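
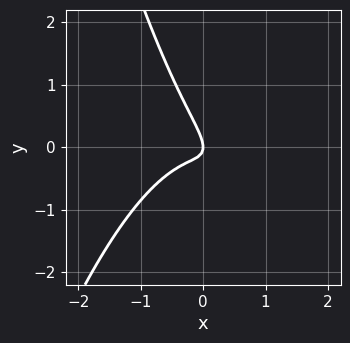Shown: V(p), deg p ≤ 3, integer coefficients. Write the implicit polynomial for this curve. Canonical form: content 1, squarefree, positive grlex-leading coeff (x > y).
3*x^3 + 3*x*y + 2*y^2 + x

The degree is 3 — a generic line meets the curve in up to 3 points.
Against the integer gridlines: one x-axis crossing is at x = 0; it meets the y-axis at y = 0 (among the integer gridlines).
Putting this together gives p.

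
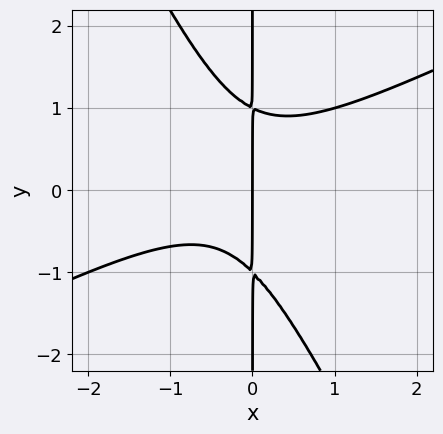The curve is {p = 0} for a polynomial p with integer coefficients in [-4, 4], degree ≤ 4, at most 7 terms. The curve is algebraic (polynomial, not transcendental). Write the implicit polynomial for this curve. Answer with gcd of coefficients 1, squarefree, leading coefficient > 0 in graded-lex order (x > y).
(a) deg p = 3.
(b) Checking where it meets the axes: every point of the y-axis in the box is on the curve; one x-axis crossing is at x = 0.
(c) Together with the visible shape, these determine p as stated.

2*x^3 - 3*x^2*y - 2*x*y^2 + x^2 + 2*x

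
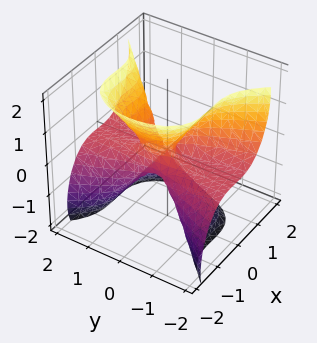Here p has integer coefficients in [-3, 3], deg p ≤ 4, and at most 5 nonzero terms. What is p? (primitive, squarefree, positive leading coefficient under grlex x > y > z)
Degree: no degree-2 surface has this shape, so deg p = 3.
Checking where it meets the axes: the visible y-axis segment lies entirely on the surface; one z-axis crossing is at z = 0; one x-axis crossing is at x = 0.
Together with the visible shape, these determine p as stated.

3*x^3 - 2*y^2*z + z^3 + 2*x^2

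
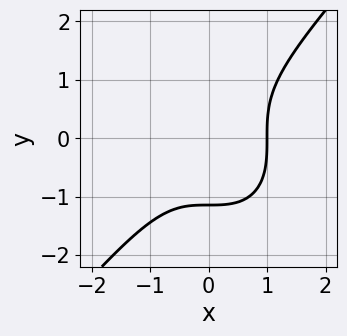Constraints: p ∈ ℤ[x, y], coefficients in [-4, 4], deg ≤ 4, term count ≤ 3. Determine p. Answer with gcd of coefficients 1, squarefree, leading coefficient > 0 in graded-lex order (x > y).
First, degree: the shape is more complex than any degree-2 curve, so deg p = 3.
Next, checking where it meets the axes: it crosses the x-axis at the gridline x = 1.
Finally, matching integer coefficients to the picture gives p.

3*x^3 - 2*y^3 - 3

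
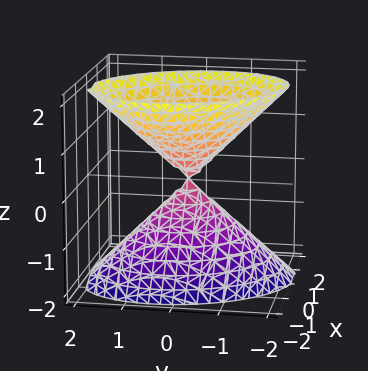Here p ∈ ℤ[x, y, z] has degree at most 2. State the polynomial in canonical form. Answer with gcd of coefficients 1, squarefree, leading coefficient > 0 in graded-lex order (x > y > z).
First, I count 2 distinct pieces.
Then, the degree is 2 — no degree-1 surface has this shape.
Next, reading off the gridlines: it meets the y-axis at y = 0 (among the integer gridlines); it crosses the z-axis at the gridline z = 0; one x-axis crossing is at x = 0.
Finally, putting this together gives p.

3*x^2 + x*y + 2*y^2 - 2*z^2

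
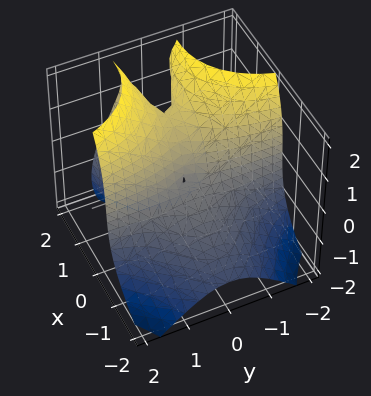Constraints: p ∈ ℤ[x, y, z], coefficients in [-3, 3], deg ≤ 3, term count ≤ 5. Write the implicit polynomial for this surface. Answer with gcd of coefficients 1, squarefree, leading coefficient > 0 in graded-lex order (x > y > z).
3*x*y^2 - z^3 - 2*x^2 + 3*x*z + y^2

1. The degree is 3 — no degree-2 surface has this shape.
2. From the axis intercepts and sections: it meets the x-axis at x = 0 (among the integer gridlines); one y-axis crossing is at y = 0.
3. These observations pin down the coefficients.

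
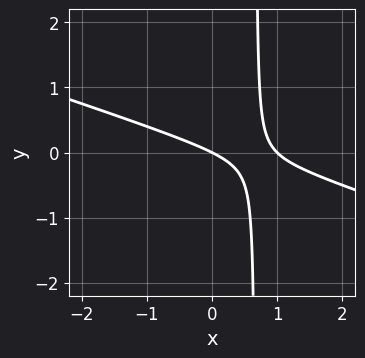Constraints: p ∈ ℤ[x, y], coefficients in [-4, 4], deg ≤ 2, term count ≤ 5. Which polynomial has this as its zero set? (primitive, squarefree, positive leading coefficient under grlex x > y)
x^2 + 3*x*y - x - 2*y

1. deg p = 2.
2. Reading off the gridlines: the x-axis gridline crossings are at x ∈ {0, 1}; it meets the y-axis at y = 0 (among the integer gridlines).
3. Together with the visible shape, these determine p as stated.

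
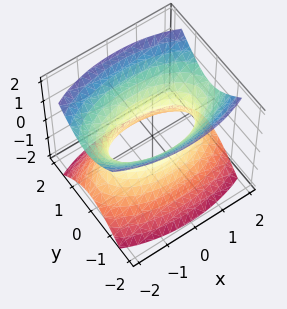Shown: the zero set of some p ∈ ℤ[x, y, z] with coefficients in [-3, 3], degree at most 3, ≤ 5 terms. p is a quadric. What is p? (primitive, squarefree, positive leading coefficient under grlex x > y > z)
x^2 + 3*y^2 - 2*z^2 - 2

(a) deg p = 2.
(b) Symmetries: it's symmetric under z → −z, forcing even powers of z; it's symmetric under x → −x, forcing even powers of x; it's symmetric under y → −y, forcing even powers of y.
(c) Checking where it meets the axes: it misses every integer gridline on the z-axis.
(d) These observations pin down the coefficients.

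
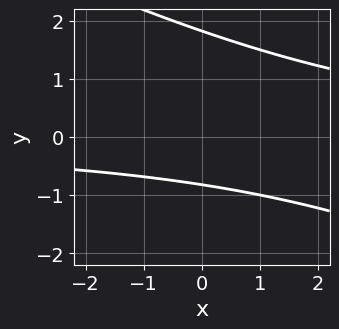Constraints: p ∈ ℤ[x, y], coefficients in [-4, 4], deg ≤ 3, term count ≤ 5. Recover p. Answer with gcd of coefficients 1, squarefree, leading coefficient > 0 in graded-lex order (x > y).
The degree is 2 — no degree-1 curve has this shape.
From the axis intercepts and sections: the curve avoids every integer x-axis point in the box.
Together with the visible shape, these determine p as stated.

x*y + 2*y^2 - 2*y - 3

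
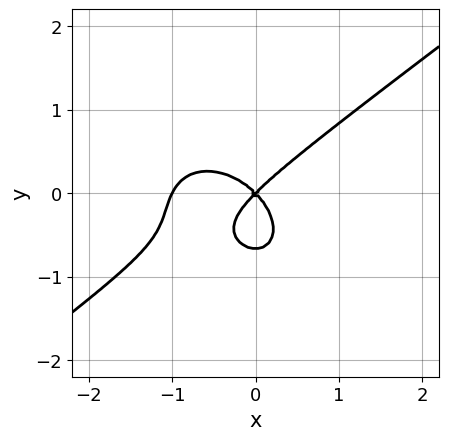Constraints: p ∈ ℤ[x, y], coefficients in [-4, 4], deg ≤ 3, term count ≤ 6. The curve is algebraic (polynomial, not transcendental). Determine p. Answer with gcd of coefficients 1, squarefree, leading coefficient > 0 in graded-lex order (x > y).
2*x^3 - x^2*y - 3*y^3 + 2*x^2 - 2*y^2

Degree: no degree-2 curve has this shape, so deg p = 3.
Checking where it meets the axes: it crosses the y-axis at the gridline y = 0; among the integer gridlines, it crosses the x-axis at x ∈ {-1, 0}.
These observations pin down the coefficients.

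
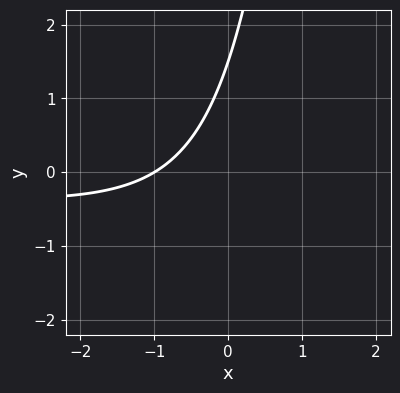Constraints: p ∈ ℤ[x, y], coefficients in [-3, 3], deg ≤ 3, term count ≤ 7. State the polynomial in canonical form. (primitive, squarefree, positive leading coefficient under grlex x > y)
x^2*y - 2*x*y - 3*x + 2*y - 3

1. deg p = 3. A generic line meets the curve in up to 3 points.
2. Against the integer gridlines: one x-axis crossing is at x = -1.
3. These observations pin down the coefficients.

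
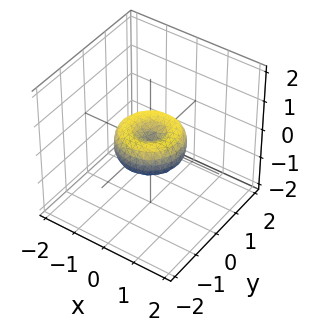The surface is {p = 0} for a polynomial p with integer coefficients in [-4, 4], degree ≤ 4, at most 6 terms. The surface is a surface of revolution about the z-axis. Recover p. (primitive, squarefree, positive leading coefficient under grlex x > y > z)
The degree is 4 — the shape is more complex than any degree-3 surface.
Symmetries: every cross-section ⟂ z is a circle, so x, y appear only via x² + y².
Against the integer gridlines: the x-axis gridline crossings are at x ∈ {-1, 0, 1}; among the integer gridlines, it crosses the y-axis at y ∈ {-1, 0, 1}; a circular section at z = 0 has radius exactly 1; it meets the z-axis at z = 0 (among the integer gridlines).
Together with the visible shape, these determine p as stated.

x^4 + 2*x^2*y^2 + y^4 - x^2 - y^2 + z^2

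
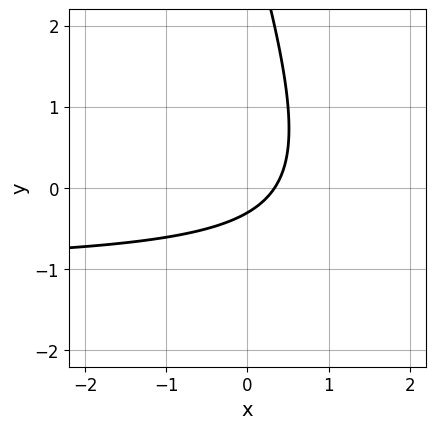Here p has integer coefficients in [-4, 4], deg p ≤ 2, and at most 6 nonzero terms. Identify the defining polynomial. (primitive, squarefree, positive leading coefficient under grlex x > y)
3*x*y + y^2 + 3*x - 3*y - 1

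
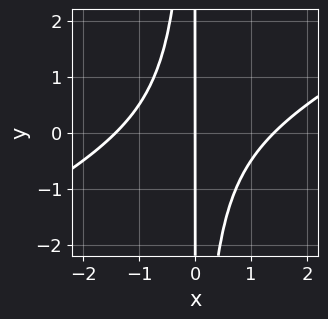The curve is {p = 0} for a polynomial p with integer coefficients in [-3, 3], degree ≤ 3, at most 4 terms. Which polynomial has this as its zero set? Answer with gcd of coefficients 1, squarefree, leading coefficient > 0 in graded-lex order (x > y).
x^3 - 2*x^2*y - 2*x

(a) deg p = 3. No degree-2 curve has this shape.
(b) From the axis intercepts and sections: every point of the y-axis in the box is on the curve; it meets the x-axis at x = 0 (among the integer gridlines).
(c) Matching integer coefficients to the picture gives p.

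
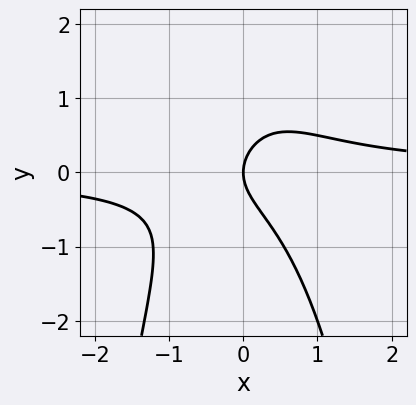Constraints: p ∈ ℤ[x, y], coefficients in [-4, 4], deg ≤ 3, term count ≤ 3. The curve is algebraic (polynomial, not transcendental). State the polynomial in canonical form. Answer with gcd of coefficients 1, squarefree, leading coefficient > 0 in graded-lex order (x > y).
deg p = 3. The shape is more complex than any degree-2 curve.
Observable constraints: it crosses the x-axis at the gridline x = 0; it meets the y-axis at y = 0 (among the integer gridlines).
The integer polynomial consistent with all of this is the stated p.

3*x^2*y + 2*y^2 - 2*x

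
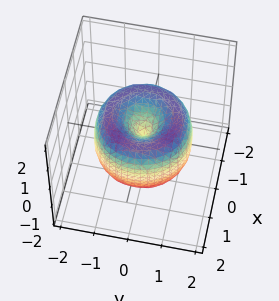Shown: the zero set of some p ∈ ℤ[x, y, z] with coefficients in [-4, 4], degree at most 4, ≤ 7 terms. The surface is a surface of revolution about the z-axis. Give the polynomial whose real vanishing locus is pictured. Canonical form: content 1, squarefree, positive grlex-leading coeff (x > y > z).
x^4 + 2*x^2*y^2 + y^4 - 2*x^2 - 2*y^2 + z^2

(a) deg p = 4. The shape is more complex than any degree-3 surface.
(b) Symmetries: rotational symmetry about the z-axis ⇒ p depends on x, y only through x² + y².
(c) Against the integer gridlines: one y-axis crossing is at y = 0; it meets the z-axis at z = 0 (among the integer gridlines).
(d) Matching integer coefficients to the picture gives p.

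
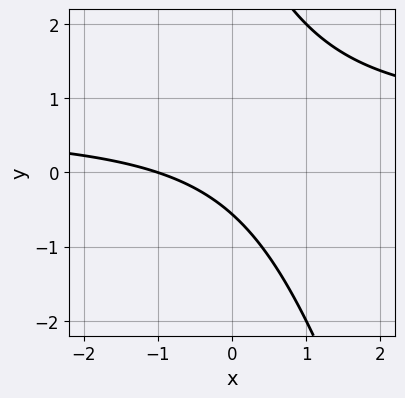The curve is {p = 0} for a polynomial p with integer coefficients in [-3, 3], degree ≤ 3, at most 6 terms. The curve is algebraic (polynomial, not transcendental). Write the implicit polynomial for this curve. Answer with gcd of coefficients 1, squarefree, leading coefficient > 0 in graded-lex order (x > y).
(a) deg p = 2. A generic line meets the curve in up to 2 points.
(b) From the visible intercepts: it crosses the x-axis at the gridline x = -1.
(c) Together with the visible shape, these determine p as stated.

3*x*y + y^2 - 2*x - 3*y - 2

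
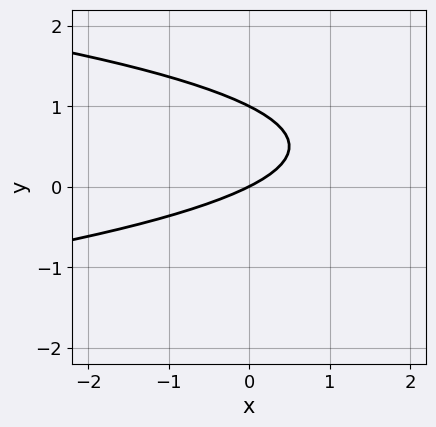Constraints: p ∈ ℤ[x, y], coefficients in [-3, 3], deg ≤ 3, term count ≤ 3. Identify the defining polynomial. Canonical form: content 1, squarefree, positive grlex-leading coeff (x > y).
1. deg p = 2. The shape is more complex than any degree-1 curve.
2. Against the integer gridlines: it crosses the x-axis at the gridline x = 0; among the integer gridlines, it crosses the y-axis at y ∈ {0, 1}.
3. Together with the visible shape, these determine p as stated.

2*y^2 + x - 2*y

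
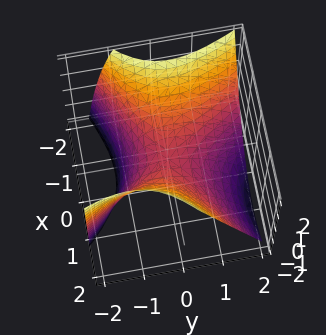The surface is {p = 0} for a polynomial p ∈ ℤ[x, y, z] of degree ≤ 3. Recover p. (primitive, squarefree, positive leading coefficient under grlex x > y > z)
(a) deg p = 2. A generic line meets the surface in up to 2 points.
(b) From the visible intercepts: one x-axis crossing is at x = 0; it meets the y-axis at y = 0 (among the integer gridlines); it crosses the z-axis at the gridline z = 0.
(c) Assembling these constraints gives the stated polynomial.

2*x^2 - 2*x*y - 2*y^2 - y*z - 3*z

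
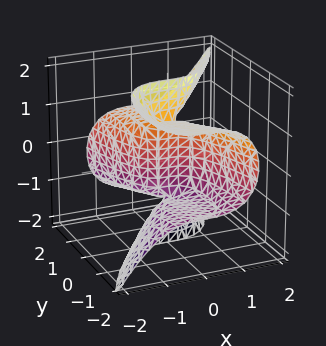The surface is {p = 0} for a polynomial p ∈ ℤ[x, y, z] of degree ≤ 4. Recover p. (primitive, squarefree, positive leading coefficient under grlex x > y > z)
1. deg p = 3.
2. From the visible intercepts: the visible z-axis segment lies entirely on the surface; it meets the y-axis at y = 0 (among the integer gridlines); one x-axis crossing is at x = 0.
3. Putting this together gives p.

3*x^3 - y^2*z - 3*y*z^2 + 3*y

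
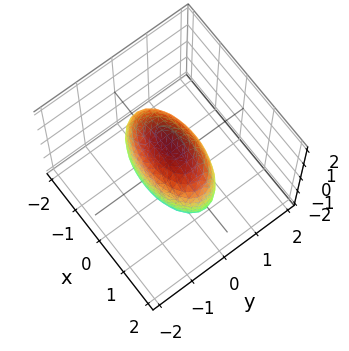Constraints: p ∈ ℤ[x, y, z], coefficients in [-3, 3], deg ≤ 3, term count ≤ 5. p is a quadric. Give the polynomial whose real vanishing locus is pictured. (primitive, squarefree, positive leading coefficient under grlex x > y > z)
x^2 + 3*y^2 + z^2 - 2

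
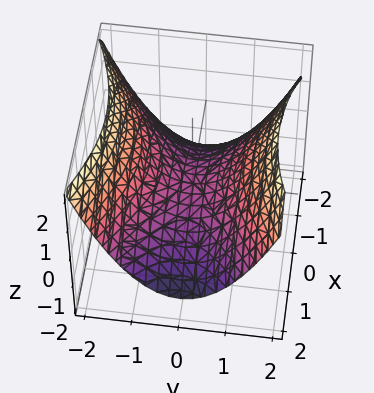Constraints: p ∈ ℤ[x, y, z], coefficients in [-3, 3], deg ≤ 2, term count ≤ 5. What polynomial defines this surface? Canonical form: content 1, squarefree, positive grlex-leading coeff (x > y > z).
The degree is 2 — a saddle surface; a quadric.
Symmetries: the x ↦ −x reflection is a symmetry, so x appears only in even powers; it's symmetric under y → −y, forcing even powers of y.
From the visible intercepts: it crosses the x-axis at the gridline x = 0; it meets the z-axis at z = 0 (among the integer gridlines).
Solving for integer coefficients yields p as stated.

x^2 - 2*y^2 + 3*z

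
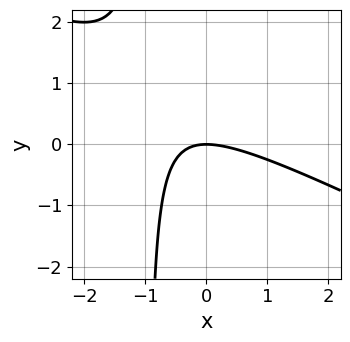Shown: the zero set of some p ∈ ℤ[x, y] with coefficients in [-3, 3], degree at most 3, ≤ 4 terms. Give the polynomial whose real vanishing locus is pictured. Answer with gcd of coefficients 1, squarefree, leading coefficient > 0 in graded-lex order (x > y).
1. Degree: a generic line meets the curve in up to 2 points, so deg p = 2.
2. From the axis intercepts and sections: one x-axis crossing is at x = 0; one y-axis crossing is at y = 0.
3. These observations pin down the coefficients.

x^2 + 2*x*y + 2*y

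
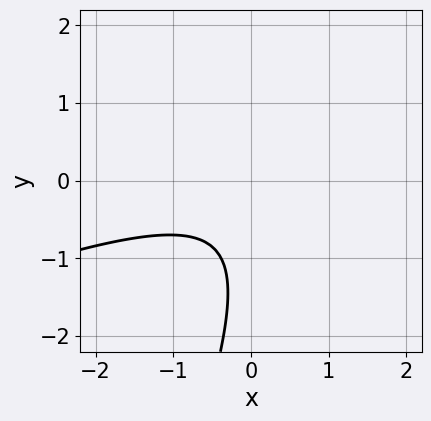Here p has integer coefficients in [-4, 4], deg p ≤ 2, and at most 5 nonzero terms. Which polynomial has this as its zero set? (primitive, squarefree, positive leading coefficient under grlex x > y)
1. The degree is 2 — a generic line meets the curve in up to 2 points.
2. From the axis intercepts and sections: the curve avoids every integer y-axis point in the box; no x-intercept at any integer in the box.
3. The integer polynomial consistent with all of this is the stated p.

x^2 - 3*x*y + y^2 + 2*y + 2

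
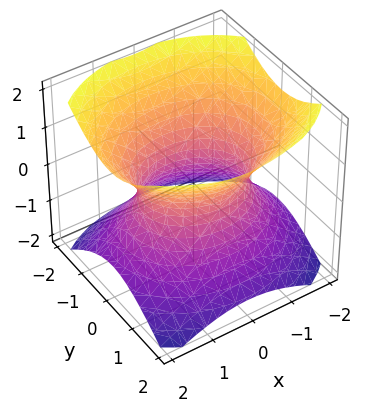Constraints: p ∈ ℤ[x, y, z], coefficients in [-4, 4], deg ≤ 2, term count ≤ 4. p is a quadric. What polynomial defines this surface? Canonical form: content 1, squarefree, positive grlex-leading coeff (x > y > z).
2*x^2 + 3*y^2 - 3*z^2 - 3

First, the degree is 2 — one connected sheet with a waist; a quadric.
Next, symmetries: mirror symmetry y ↦ −y ⇒ only even powers of y; it's symmetric under z → −z, forcing even powers of z; it's symmetric under x → −x, forcing even powers of x.
Then, observable constraints: no z-intercept at any integer in the box; the y-axis gridline crossings are at y ∈ {-1, 1}.
Finally, fitting integer coefficients to these (and the overall shape) gives p.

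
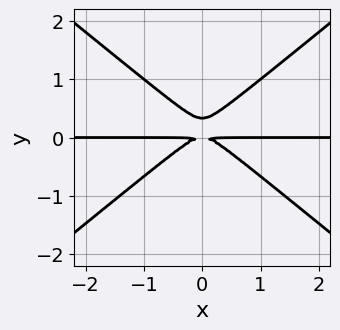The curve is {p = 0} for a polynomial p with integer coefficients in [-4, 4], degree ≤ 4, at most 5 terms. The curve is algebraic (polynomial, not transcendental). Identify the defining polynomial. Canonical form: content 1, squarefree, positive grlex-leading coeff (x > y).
1. The degree is 3 — a generic line meets the curve in up to 3 points.
2. Symmetries: it's symmetric under x → −x, forcing even powers of x.
3. Against the integer gridlines: the visible x-axis segment lies entirely on the curve.
4. Together with the visible shape, these determine p as stated.

2*x^2*y - 3*y^3 + y^2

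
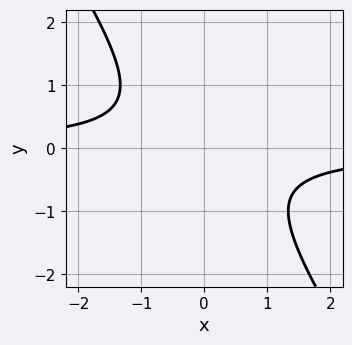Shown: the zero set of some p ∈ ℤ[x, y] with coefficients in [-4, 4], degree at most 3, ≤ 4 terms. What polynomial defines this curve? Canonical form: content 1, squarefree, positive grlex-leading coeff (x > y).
3*x*y + 2*y^2 + 2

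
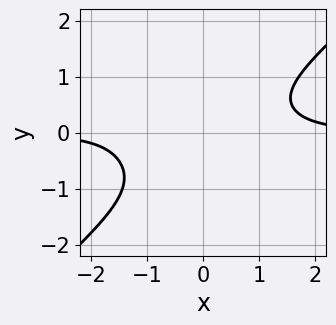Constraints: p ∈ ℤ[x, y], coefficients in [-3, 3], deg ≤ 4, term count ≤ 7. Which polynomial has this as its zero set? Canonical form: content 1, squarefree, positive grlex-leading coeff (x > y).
2*x^3*y - 3*y^4 - 2*y^3 - 2*y^2 - 3

The degree is 4 — the shape is more complex than any degree-3 curve.
From the axis intercepts and sections: the curve avoids every integer y-axis point in the box; no x-intercept at any integer in the box.
Together with the visible shape, these determine p as stated.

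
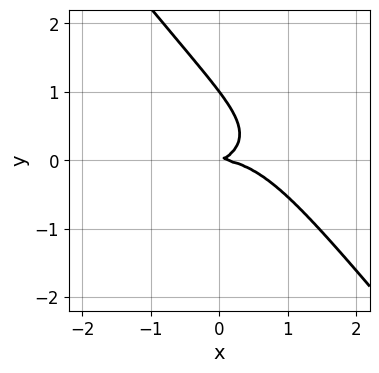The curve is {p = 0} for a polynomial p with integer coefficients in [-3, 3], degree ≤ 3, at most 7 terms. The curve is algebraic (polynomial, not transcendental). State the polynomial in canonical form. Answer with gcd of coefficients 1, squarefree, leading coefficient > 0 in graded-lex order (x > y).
x^3 + 3*x*y^2 + 3*y^3 + x*y - 3*y^2

deg p = 3. The shape is more complex than any degree-2 curve.
Checking where it meets the axes: the y-axis gridline crossings are at y ∈ {0, 1}; it meets the x-axis at x = 0 (among the integer gridlines).
These observations pin down the coefficients.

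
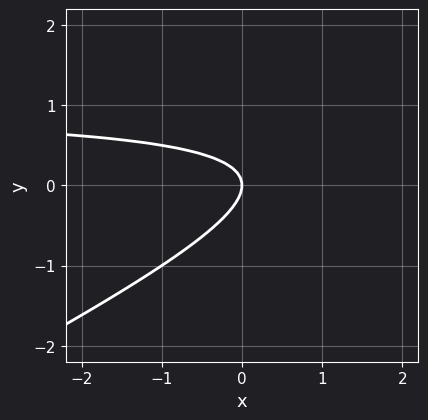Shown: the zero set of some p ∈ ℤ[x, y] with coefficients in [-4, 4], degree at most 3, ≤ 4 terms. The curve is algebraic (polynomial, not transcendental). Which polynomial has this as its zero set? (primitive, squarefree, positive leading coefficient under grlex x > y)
x*y - 2*y^2 - x

The degree is 2 — the shape is more complex than any degree-1 curve.
Against the integer gridlines: it meets the x-axis at x = 0 (among the integer gridlines); it meets the y-axis at y = 0 (among the integer gridlines).
The integer polynomial consistent with all of this is the stated p.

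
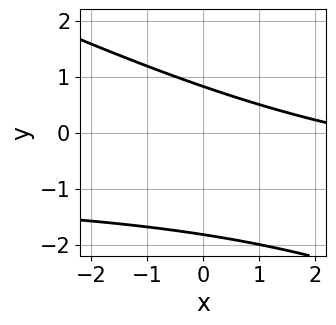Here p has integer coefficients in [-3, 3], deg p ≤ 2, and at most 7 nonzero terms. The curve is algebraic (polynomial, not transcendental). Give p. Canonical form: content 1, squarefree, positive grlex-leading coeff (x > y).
(a) deg p = 2. A generic line meets the curve in up to 2 points.
(b) Against the integer gridlines: no x-intercept at any integer in the box.
(c) These observations pin down the coefficients.

x*y + 2*y^2 + x + 2*y - 3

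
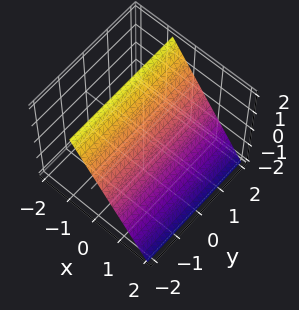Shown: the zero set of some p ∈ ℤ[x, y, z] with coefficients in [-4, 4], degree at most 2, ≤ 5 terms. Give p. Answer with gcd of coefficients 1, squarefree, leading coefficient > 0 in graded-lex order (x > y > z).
3*x + 2*z - 2

First, degree: the surface is flat (a plane), so deg p = 1.
Next, from the visible intercepts: no y-intercept at any integer in the box; it meets the z-axis at z = 1 (among the integer gridlines).
Finally, together with the visible shape, these determine p as stated.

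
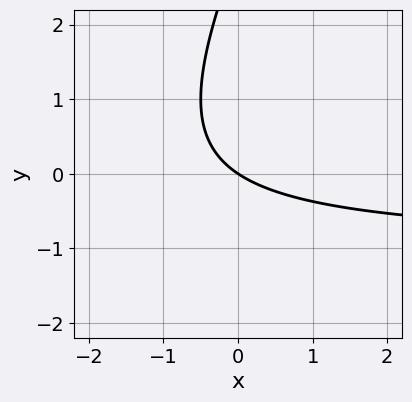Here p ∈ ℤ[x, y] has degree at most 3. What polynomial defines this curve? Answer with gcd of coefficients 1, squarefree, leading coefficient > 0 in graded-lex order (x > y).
2*x*y - y^2 + 2*x + 3*y

First, the degree is 2 — the shape is more complex than any degree-1 curve.
Then, from the axis intercepts and sections: it crosses the y-axis at the gridline y = 0; it meets the x-axis at x = 0 (among the integer gridlines).
Finally, fitting integer coefficients to these (and the overall shape) gives p.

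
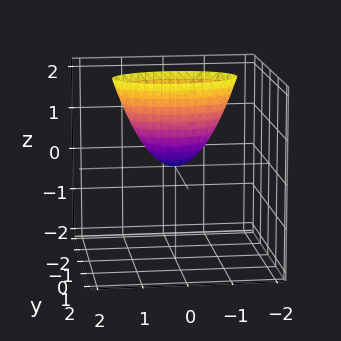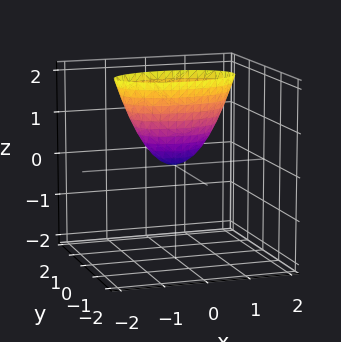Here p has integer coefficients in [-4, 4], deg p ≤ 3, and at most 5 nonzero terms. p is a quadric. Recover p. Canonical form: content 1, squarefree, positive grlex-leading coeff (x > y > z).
First, the degree is 2 — a single bowl opening along one axis; a quadric.
Next, symmetries: the y ↦ −y reflection is a symmetry, so y appears only in even powers; mirror symmetry x ↦ −x ⇒ only even powers of x.
Next, against the integer gridlines: one z-axis crossing is at z = 0; it crosses the y-axis at the gridline y = 0; it meets the x-axis at x = 0 (among the integer gridlines).
Finally, these observations pin down the coefficients.

x^2 + 3*y^2 - z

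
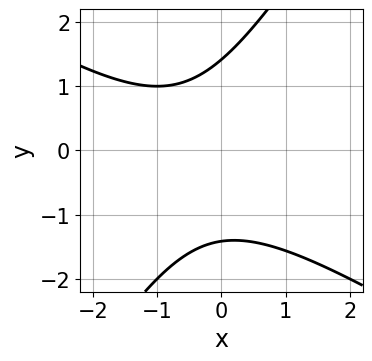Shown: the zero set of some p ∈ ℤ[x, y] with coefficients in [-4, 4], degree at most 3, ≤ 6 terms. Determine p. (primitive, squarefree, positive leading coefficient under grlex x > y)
(a) Degree: the shape is more complex than any degree-1 curve, so deg p = 2.
(b) Reading off the gridlines: it misses every integer gridline on the x-axis.
(c) Matching integer coefficients to the picture gives p.

x^2 + x*y - y^2 + x + 2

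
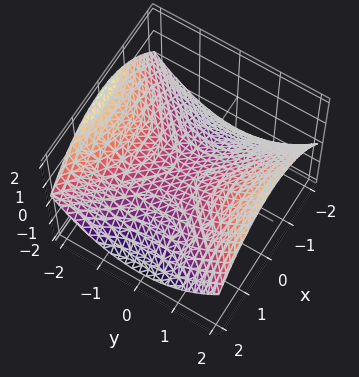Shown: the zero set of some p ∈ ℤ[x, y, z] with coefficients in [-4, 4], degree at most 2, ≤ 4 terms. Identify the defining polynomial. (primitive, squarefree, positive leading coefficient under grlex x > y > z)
x^2 - y^2 + 3*z

(a) deg p = 2. A saddle surface; a quadric.
(b) Symmetries: it's symmetric under x → −x, forcing even powers of x; it's symmetric under y → −y, forcing even powers of y.
(c) Checking where it meets the axes: it meets the z-axis at z = 0 (among the integer gridlines); it crosses the y-axis at the gridline y = 0; it meets the x-axis at x = 0 (among the integer gridlines).
(d) These observations pin down the coefficients.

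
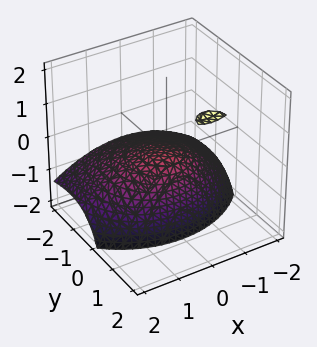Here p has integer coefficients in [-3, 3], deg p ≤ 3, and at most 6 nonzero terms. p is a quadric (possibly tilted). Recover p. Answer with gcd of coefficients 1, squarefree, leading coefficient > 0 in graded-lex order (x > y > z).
x^2 + y^2 - 2*y*z + 2*z

deg p = 2. The shape is more complex than any degree-1 surface.
Reading off the gridlines: it meets the y-axis at y = 0 (among the integer gridlines); it crosses the x-axis at the gridline x = 0; one z-axis crossing is at z = 0.
Solving for integer coefficients yields p as stated.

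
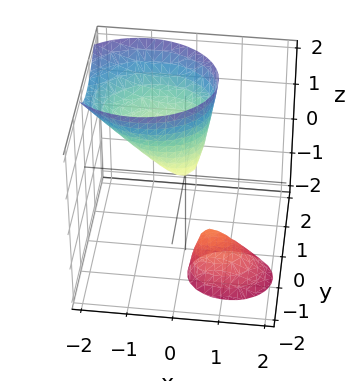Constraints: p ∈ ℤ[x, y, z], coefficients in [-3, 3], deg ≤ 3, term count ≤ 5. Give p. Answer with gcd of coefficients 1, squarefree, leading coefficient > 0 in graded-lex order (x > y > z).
2*x^2 + 2*x*z + 3*y^2 - 2*y*z - z

First, there are 2 components.
Then, the degree is 2 — no degree-1 surface has this shape.
Next, checking where it meets the axes: one y-axis crossing is at y = 0; one z-axis crossing is at z = 0; it meets the x-axis at x = 0 (among the integer gridlines).
Finally, matching integer coefficients to the picture gives p.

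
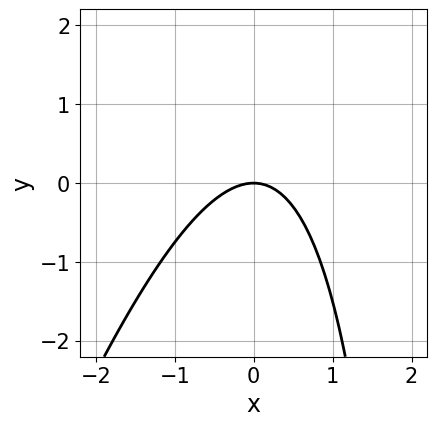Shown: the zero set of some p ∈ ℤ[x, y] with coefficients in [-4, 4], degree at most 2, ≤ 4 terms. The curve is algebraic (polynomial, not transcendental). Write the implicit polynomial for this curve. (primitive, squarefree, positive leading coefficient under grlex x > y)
3*x^2 - x*y + 3*y

1. Degree: the shape is more complex than any degree-1 curve, so deg p = 2.
2. Against the integer gridlines: it meets the y-axis at y = 0 (among the integer gridlines); one x-axis crossing is at x = 0.
3. Solving for integer coefficients yields p as stated.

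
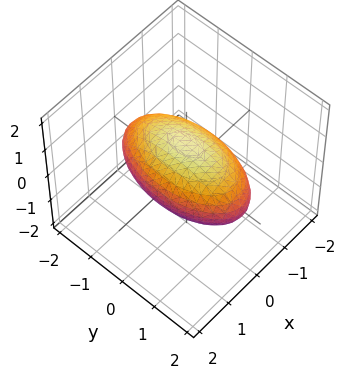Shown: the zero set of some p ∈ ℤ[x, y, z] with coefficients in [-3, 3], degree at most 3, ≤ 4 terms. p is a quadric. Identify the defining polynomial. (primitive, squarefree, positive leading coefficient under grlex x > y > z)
1. deg p = 2. A closed, bounded, convex surface; a quadric.
2. Symmetries: it's symmetric under z → −z, forcing even powers of z; it's symmetric under x → −x, forcing even powers of x; mirror symmetry y ↦ −y ⇒ only even powers of y.
3. Checking where it meets the axes: among the integer gridlines, it crosses the x-axis at x ∈ {-1, 1}; the z-axis gridline crossings are at z ∈ {-1, 1}.
4. Matching integer coefficients to the picture gives p.

3*x^2 + y^2 + 3*z^2 - 3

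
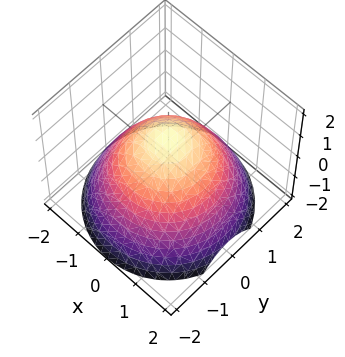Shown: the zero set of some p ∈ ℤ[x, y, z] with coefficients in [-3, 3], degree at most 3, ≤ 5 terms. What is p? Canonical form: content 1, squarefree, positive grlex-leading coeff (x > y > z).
2*x^2 + 2*y^2 + 3*z - 3

First, the degree is 2 — a generic line meets the surface in up to 2 points.
Next, symmetry: the z-axis is an axis of rotation, so x and y enter only as x² + y².
Next, from the axis intercepts and sections: a circular section at z = 0 has radius between 1 and 2; it crosses the z-axis at the gridline z = 1.
Finally, the integer polynomial consistent with all of this is the stated p.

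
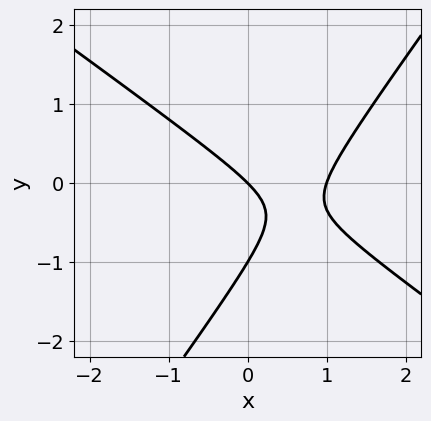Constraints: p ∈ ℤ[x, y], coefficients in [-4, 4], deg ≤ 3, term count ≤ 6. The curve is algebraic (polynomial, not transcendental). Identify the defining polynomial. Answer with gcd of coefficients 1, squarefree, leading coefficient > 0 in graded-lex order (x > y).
deg p = 2.
Checking where it meets the axes: the y-axis gridline crossings are at y ∈ {-1, 0}; among the integer gridlines, it crosses the x-axis at x ∈ {0, 1}.
The integer polynomial consistent with all of this is the stated p.

3*x^2 + 2*x*y - 3*y^2 - 3*x - 3*y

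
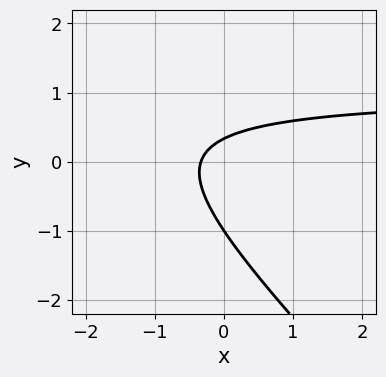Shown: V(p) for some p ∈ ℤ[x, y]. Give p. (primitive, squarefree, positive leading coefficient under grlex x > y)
1. Degree: no degree-1 curve has this shape, so deg p = 2.
2. Reading off the gridlines: it meets the y-axis at y = -1 (among the integer gridlines).
3. Solving for integer coefficients yields p as stated.

3*x*y + 3*y^2 - 3*x + 2*y - 1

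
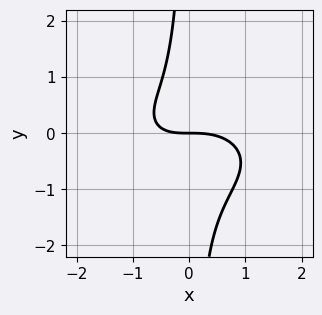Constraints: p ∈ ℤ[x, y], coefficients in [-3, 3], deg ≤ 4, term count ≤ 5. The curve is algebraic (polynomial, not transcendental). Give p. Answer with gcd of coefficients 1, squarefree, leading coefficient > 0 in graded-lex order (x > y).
x^3 + 3*x*y^2 + x*y + 2*y

1. Degree: no degree-2 curve has this shape, so deg p = 3.
2. From the axis intercepts and sections: it crosses the y-axis at the gridline y = 0; it crosses the x-axis at the gridline x = 0.
3. Together with the visible shape, these determine p as stated.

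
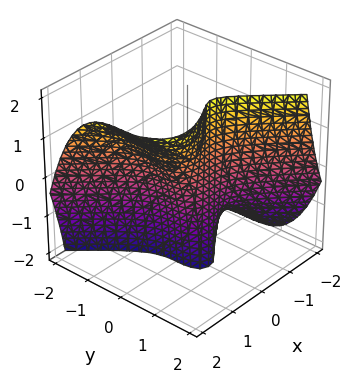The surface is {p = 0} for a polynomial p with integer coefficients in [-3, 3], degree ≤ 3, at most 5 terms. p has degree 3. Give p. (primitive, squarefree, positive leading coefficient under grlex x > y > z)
(a) Degree: a generic line meets the surface in up to 3 points, so deg p = 3.
(b) From the axis intercepts and sections: it misses every integer gridline on the z-axis.
(c) Putting this together gives p.

3*x^3 - 3*x^2*z + 3*y^3 - 1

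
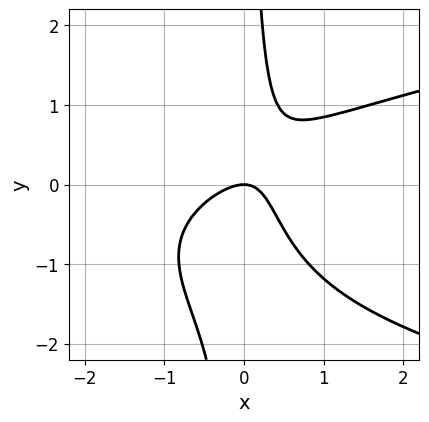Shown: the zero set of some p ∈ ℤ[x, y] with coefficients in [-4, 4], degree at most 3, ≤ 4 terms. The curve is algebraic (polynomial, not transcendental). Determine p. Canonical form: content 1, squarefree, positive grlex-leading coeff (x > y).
deg p = 3. The shape is more complex than any degree-2 curve.
Against the integer gridlines: one x-axis crossing is at x = 0; one y-axis crossing is at y = 0.
The integer polynomial consistent with all of this is the stated p.

3*x*y^2 - 3*x^2 + 3*x*y - 2*y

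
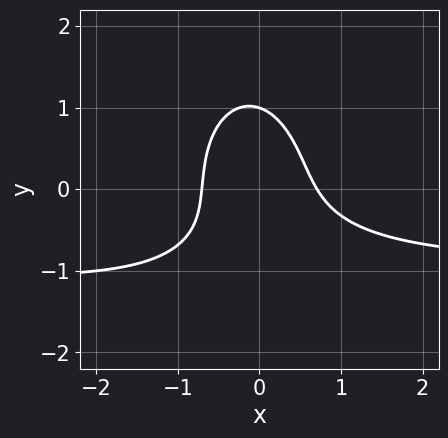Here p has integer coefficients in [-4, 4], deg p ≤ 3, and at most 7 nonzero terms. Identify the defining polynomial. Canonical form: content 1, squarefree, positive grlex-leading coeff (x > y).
2*x^2*y + y^3 + 2*x^2 + x*y - 1

Degree: no degree-2 curve has this shape, so deg p = 3.
Observable constraints: it crosses the y-axis at the gridline y = 1.
The integer polynomial consistent with all of this is the stated p.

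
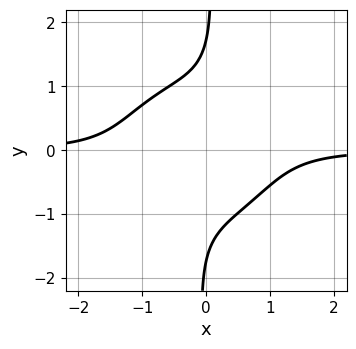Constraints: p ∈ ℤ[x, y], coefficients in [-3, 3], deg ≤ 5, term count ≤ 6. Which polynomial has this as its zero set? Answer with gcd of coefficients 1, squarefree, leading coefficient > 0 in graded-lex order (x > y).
3*x^3*y + 3*x*y^3 + x^2*y - y^2 + 3

First, degree: the shape is more complex than any degree-3 curve, so deg p = 4.
Next, checking where it meets the axes: it misses every integer gridline on the x-axis.
Finally, matching integer coefficients to the picture gives p.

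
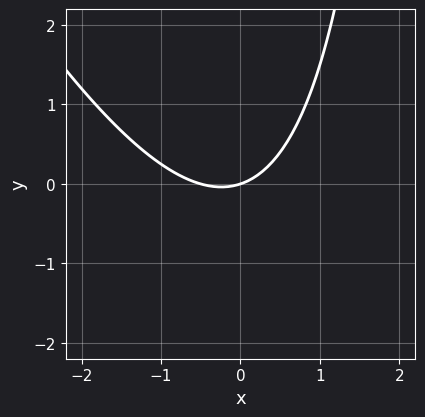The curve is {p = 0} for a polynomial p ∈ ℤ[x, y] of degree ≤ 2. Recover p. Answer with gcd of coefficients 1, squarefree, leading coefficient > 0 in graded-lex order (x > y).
First, the degree is 2 — the shape is more complex than any degree-1 curve.
Then, from the axis intercepts and sections: one x-axis crossing is at x = 0; it meets the y-axis at y = 0 (among the integer gridlines).
Finally, solving for integer coefficients yields p as stated.

2*x^2 + x*y + x - 3*y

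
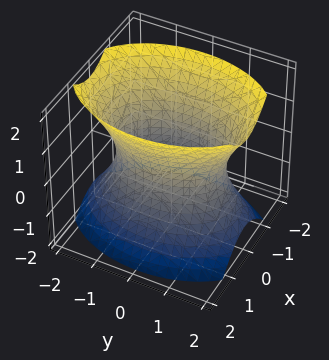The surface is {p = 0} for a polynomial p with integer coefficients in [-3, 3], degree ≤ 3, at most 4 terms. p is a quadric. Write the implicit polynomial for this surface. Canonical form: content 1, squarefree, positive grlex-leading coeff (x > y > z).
1. Degree: an hourglass — one-sheet hyperboloid; a quadric, so deg p = 2.
2. Symmetries: the z ↦ −z reflection is a symmetry, so z appears only in even powers; the y ↦ −y reflection is a symmetry, so y appears only in even powers; it's symmetric under x → −x, forcing even powers of x.
3. Against the integer gridlines: among the integer gridlines, it crosses the x-axis at x ∈ {-1, 1}; the surface avoids every integer z-axis point in the box.
4. Fitting integer coefficients to these (and the overall shape) gives p.

2*x^2 + y^2 - z^2 - 2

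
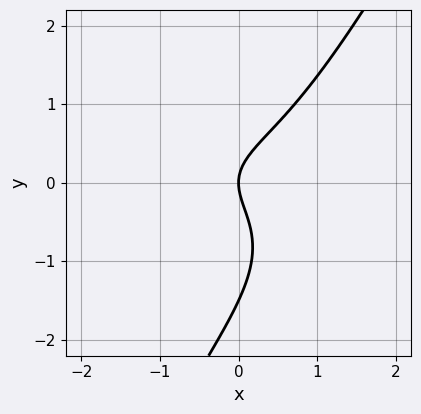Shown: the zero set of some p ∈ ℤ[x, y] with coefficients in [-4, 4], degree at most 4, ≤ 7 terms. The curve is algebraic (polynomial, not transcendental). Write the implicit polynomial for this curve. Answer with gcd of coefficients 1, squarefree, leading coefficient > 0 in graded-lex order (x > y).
1. The degree is 3 — no degree-2 curve has this shape.
2. Observable constraints: one y-axis crossing is at y = 0; it crosses the x-axis at the gridline x = 0.
3. Together with the visible shape, these determine p as stated.

2*x^3 + 3*x*y^2 - 2*y^3 - 3*y^2 + 3*x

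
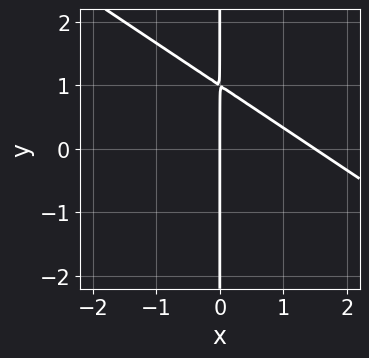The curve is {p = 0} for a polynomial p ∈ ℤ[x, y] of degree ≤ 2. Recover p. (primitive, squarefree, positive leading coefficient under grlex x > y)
2*x^2 + 3*x*y - 3*x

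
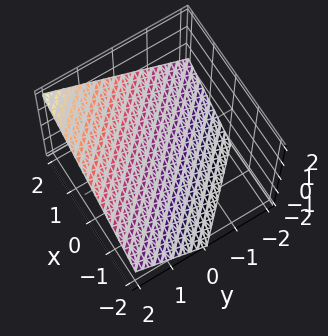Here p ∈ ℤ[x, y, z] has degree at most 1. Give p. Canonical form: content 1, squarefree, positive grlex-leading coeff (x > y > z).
2*x + 2*y - 3*z - 2

deg p = 1. The surface is flat (a plane).
From the axis intercepts and sections: it crosses the y-axis at the gridline y = 1; it crosses the x-axis at the gridline x = 1.
Fitting integer coefficients to these (and the overall shape) gives p.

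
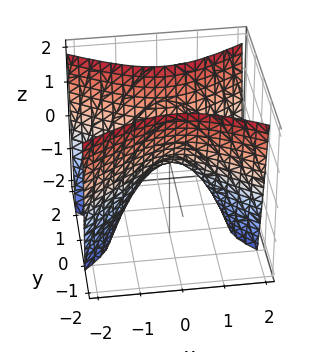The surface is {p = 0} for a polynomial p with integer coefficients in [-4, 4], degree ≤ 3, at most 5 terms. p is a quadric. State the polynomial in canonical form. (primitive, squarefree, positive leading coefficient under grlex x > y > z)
1. The degree is 2 — a hyperbolic paraboloid; a quadric.
2. Symmetries: it's symmetric under x → −x, forcing even powers of x; it's symmetric under y → −y, forcing even powers of y.
3. Checking where it meets the axes: it crosses the x-axis at the gridline x = 0; it crosses the y-axis at the gridline y = 0; one z-axis crossing is at z = 0.
4. Matching integer coefficients to the picture gives p.

x^2 - 2*y^2 + z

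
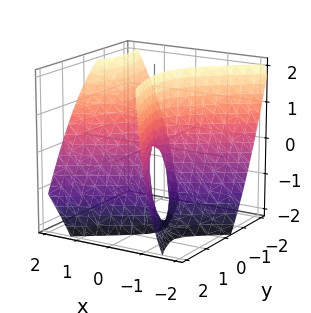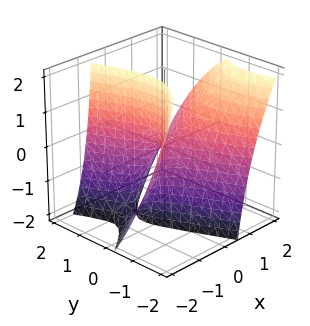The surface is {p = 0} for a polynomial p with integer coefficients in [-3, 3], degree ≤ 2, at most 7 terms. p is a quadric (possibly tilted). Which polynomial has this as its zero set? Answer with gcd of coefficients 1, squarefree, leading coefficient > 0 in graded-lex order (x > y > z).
First, deg p = 2. No degree-1 surface has this shape.
Next, reading off the gridlines: it meets the z-axis at z = 0 (among the integer gridlines); it crosses the y-axis at the gridline y = 0.
Finally, matching integer coefficients to the picture gives p.

3*x^2 - 3*x*y - 3*x*z - 2*y^2 - z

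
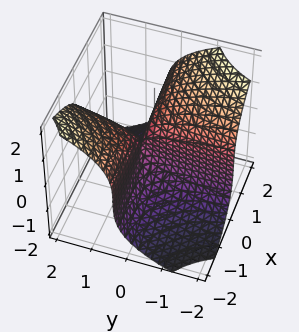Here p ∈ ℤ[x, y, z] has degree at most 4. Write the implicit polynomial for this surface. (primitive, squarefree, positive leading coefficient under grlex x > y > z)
z^3 + 3*x*y - x

Degree: the shape is more complex than any degree-2 surface, so deg p = 3.
From the axis intercepts and sections: every point of the y-axis in the box is on the surface; it crosses the x-axis at the gridline x = 0.
The integer polynomial consistent with all of this is the stated p.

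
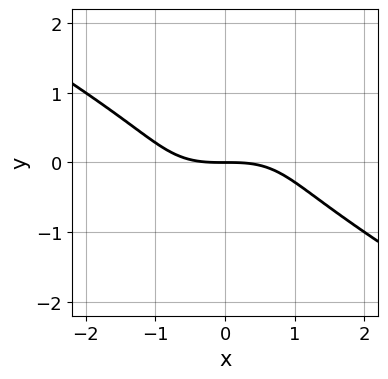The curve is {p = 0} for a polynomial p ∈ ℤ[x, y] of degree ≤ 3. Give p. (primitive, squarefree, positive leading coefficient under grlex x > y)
(a) The degree is 3 — the shape is more complex than any degree-2 curve.
(b) From the visible intercepts: it crosses the y-axis at the gridline y = 0; it crosses the x-axis at the gridline x = 0.
(c) Together with the visible shape, these determine p as stated.

x^3 - x*y^2 + 3*y^3 + 3*y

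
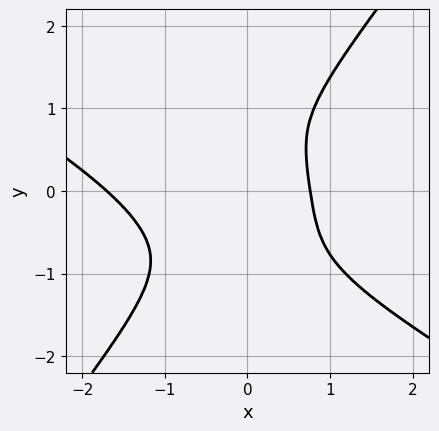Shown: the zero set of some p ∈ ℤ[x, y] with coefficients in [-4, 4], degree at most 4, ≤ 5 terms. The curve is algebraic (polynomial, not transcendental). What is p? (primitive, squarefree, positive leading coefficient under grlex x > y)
2*x^4 + 3*x^3*y - 2*y^4 + 3*x^3 - 2

Degree: a generic line meets the curve in up to 4 points, so deg p = 4.
Against the integer gridlines: no y-intercept at any integer in the box.
Putting this together gives p.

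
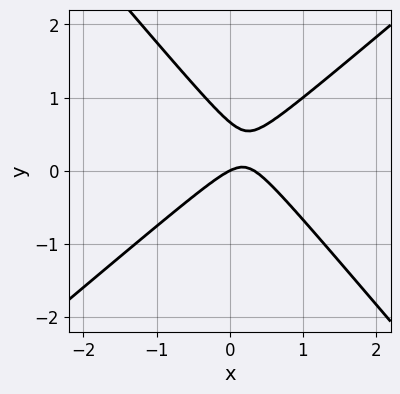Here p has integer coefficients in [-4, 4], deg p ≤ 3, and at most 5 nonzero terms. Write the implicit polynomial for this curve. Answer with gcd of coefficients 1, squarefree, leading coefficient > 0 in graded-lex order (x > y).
3*x^2 - x*y - 3*y^2 - x + 2*y

(a) The degree is 2 — a generic line meets the curve in up to 2 points.
(b) Observable constraints: it meets the y-axis at y = 0 (among the integer gridlines); it crosses the x-axis at the gridline x = 0.
(c) Putting this together gives p.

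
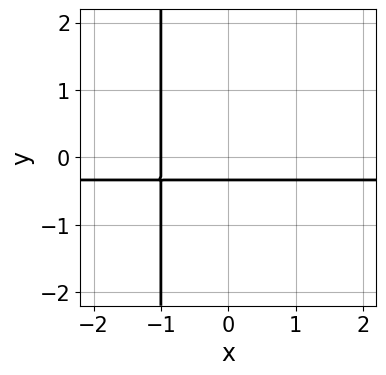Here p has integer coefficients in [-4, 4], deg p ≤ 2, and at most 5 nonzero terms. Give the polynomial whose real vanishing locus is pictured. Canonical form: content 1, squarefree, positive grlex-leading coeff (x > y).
3*x*y + x + 3*y + 1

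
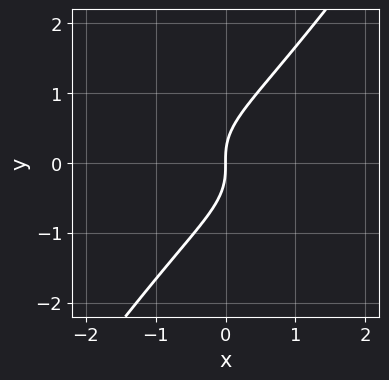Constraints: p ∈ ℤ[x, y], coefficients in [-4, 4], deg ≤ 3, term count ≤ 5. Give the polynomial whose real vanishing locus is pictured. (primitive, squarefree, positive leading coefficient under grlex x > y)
x^2*y + 2*x*y^2 - 2*y^3 + 2*x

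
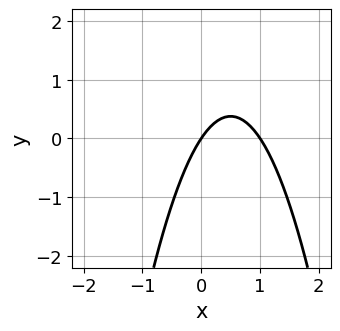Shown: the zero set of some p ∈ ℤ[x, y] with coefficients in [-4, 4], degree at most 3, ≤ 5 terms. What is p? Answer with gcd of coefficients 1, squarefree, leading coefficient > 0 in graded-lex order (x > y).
(a) deg p = 2.
(b) Observable constraints: it crosses the y-axis at the gridline y = 0; among the integer gridlines, it crosses the x-axis at x ∈ {0, 1}.
(c) Solving for integer coefficients yields p as stated.

3*x^2 - 3*x + 2*y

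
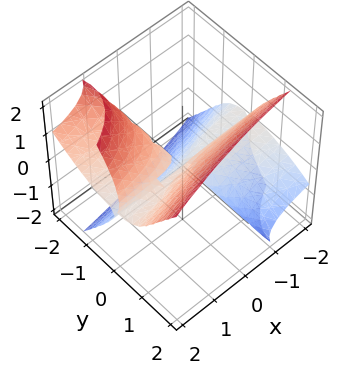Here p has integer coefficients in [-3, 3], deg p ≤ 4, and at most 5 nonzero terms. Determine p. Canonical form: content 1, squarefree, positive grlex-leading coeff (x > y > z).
3*x*y*z - x*z^2 - 2*y^3 - 2*y^2*z + 2*z^3

First, the degree is 3 — a generic line meets the surface in up to 3 points.
Then, observable constraints: the visible x-axis segment lies entirely on the surface; one z-axis crossing is at z = 0; it meets the y-axis at y = 0 (among the integer gridlines).
Finally, fitting integer coefficients to these (and the overall shape) gives p.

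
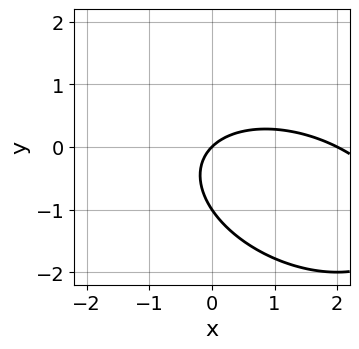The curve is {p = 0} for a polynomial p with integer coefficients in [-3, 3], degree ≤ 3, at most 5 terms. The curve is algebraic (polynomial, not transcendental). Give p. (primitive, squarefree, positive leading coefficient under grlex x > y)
x^2 + x*y + 2*y^2 - 2*x + 2*y

Degree: the shape is more complex than any degree-1 curve, so deg p = 2.
Checking where it meets the axes: among the integer gridlines, it crosses the y-axis at y ∈ {-1, 0}; among the integer gridlines, it crosses the x-axis at x ∈ {0, 2}.
Matching integer coefficients to the picture gives p.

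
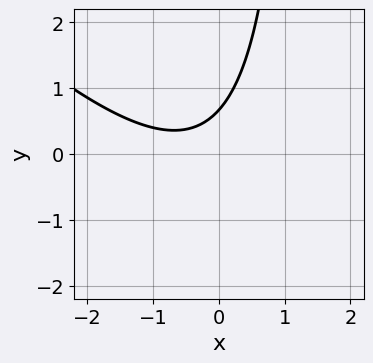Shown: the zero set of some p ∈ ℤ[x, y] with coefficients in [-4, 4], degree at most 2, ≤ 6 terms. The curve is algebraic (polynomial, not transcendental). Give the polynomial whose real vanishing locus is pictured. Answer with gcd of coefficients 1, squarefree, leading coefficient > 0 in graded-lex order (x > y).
First, degree: the shape is more complex than any degree-1 curve, so deg p = 2.
Then, checking where it meets the axes: it misses every integer gridline on the x-axis.
Finally, matching integer coefficients to the picture gives p.

2*x^2 + 2*x*y + 2*x - 3*y + 2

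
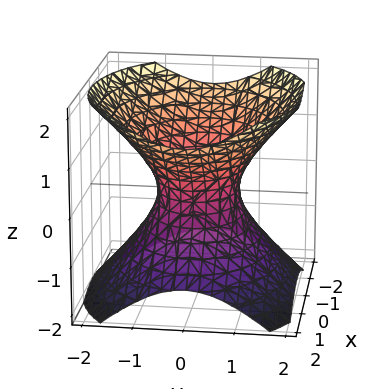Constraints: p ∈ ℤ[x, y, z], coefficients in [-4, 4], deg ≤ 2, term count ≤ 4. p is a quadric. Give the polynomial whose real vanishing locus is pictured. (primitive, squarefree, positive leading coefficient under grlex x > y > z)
(a) deg p = 2.
(b) Symmetries: the x ↦ −x reflection is a symmetry, so x appears only in even powers; the y ↦ −y reflection is a symmetry, so y appears only in even powers; mirror symmetry z ↦ −z ⇒ only even powers of z.
(c) From the visible intercepts: among the integer gridlines, it crosses the x-axis at x ∈ {-1, 1}; no z-intercept at any integer in the box.
(d) Matching integer coefficients to the picture gives p.

2*x^2 + 3*y^2 - 3*z^2 - 2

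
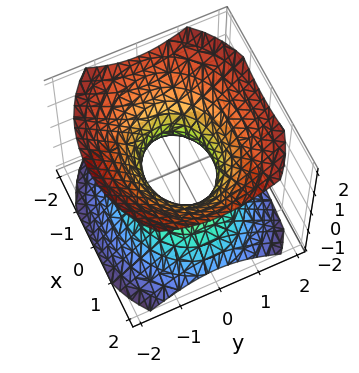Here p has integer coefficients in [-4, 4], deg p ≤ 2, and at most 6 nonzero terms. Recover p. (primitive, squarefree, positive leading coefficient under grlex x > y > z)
2*x^2 + 3*y^2 - 3*z^2 - 2

(a) The degree is 2 — one connected sheet with a waist; a quadric.
(b) Symmetries: the x ↦ −x reflection is a symmetry, so x appears only in even powers; the y ↦ −y reflection is a symmetry, so y appears only in even powers; mirror symmetry z ↦ −z ⇒ only even powers of z.
(c) From the visible intercepts: among the integer gridlines, it crosses the x-axis at x ∈ {-1, 1}; it misses every integer gridline on the z-axis.
(d) The integer polynomial consistent with all of this is the stated p.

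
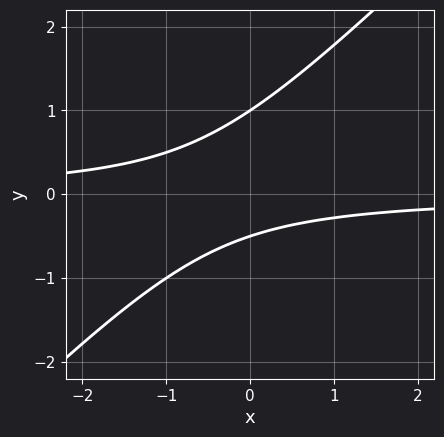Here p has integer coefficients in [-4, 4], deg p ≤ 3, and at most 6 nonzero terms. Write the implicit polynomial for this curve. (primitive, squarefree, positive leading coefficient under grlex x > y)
2*x*y - 2*y^2 + y + 1

First, degree: a generic line meets the curve in up to 2 points, so deg p = 2.
Then, from the axis intercepts and sections: it misses every integer gridline on the x-axis; it crosses the y-axis at the gridline y = 1.
Finally, fitting integer coefficients to these (and the overall shape) gives p.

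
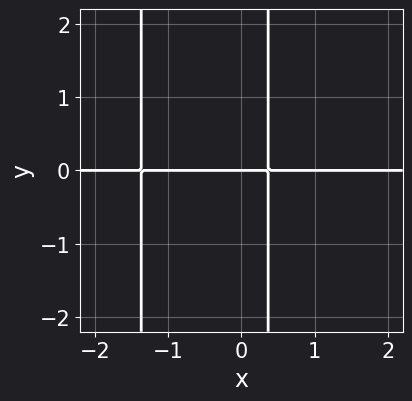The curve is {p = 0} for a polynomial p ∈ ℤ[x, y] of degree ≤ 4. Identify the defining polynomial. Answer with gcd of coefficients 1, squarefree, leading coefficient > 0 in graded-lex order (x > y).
First, deg p = 3. No degree-2 curve has this shape.
Then, from the visible intercepts: the visible x-axis segment lies entirely on the curve; it meets the y-axis at y = 0 (among the integer gridlines).
Finally, matching integer coefficients to the picture gives p.

2*x^2*y + 2*x*y - y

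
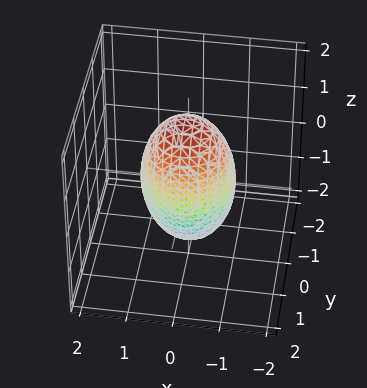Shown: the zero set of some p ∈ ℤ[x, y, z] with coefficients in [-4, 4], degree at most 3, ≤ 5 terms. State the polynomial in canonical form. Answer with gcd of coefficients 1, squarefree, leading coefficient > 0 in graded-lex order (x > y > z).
3*x^2 + 3*y^2 - y*z + z^2 - 3

(a) deg p = 2. No degree-1 surface has this shape.
(b) Against the integer gridlines: among the integer gridlines, it crosses the x-axis at x ∈ {-1, 1}; among the integer gridlines, it crosses the y-axis at y ∈ {-1, 1}.
(c) Fitting integer coefficients to these (and the overall shape) gives p.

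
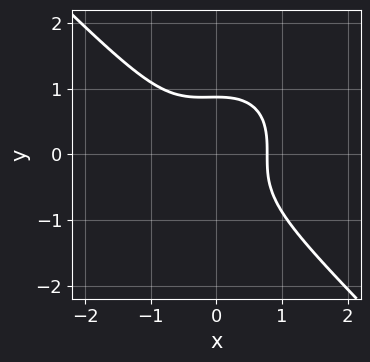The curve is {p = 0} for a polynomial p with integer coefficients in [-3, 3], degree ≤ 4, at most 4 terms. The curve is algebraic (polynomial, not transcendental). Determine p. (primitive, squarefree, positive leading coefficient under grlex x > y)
3*x^3 + 3*y^3 + x^2 - 2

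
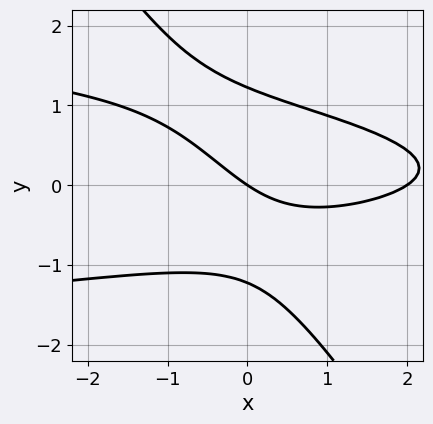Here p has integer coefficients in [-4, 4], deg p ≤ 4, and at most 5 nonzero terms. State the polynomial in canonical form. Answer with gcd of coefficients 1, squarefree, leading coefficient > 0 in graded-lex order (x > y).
3*x*y^2 + 2*y^3 + x^2 - 2*x - 3*y

First, degree: no degree-2 curve has this shape, so deg p = 3.
Next, checking where it meets the axes: among the integer gridlines, it crosses the x-axis at x ∈ {0, 2}; it crosses the y-axis at the gridline y = 0.
Finally, the integer polynomial consistent with all of this is the stated p.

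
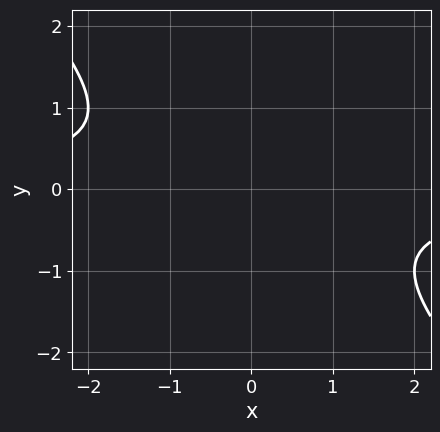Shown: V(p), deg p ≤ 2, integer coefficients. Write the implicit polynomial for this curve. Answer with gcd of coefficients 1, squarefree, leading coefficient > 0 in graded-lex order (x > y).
Degree: no degree-1 curve has this shape, so deg p = 2.
Reading off the gridlines: the curve avoids every integer x-axis point in the box; the curve avoids every integer y-axis point in the box.
The integer polynomial consistent with all of this is the stated p.

x*y + y^2 + 1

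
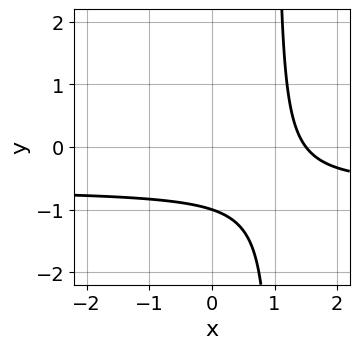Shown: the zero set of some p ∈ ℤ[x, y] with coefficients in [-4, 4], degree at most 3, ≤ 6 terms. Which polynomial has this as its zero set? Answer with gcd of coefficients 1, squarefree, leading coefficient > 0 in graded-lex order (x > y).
3*x*y + 2*x - 3*y - 3

1. Degree: the shape is more complex than any degree-1 curve, so deg p = 2.
2. Against the integer gridlines: it meets the y-axis at y = -1 (among the integer gridlines).
3. Matching integer coefficients to the picture gives p.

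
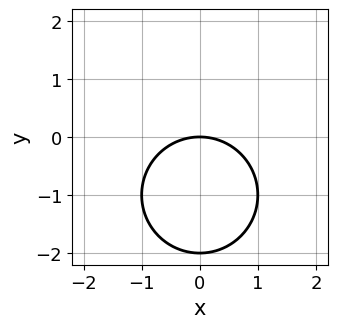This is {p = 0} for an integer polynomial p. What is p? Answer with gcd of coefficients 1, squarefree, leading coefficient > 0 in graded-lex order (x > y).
x^2 + y^2 + 2*y

First, deg p = 2. No degree-1 curve has this shape.
Next, symmetries: mirror symmetry x ↦ −x ⇒ only even powers of x.
Then, from the axis intercepts and sections: among the integer gridlines, it crosses the y-axis at y ∈ {-2, 0}; it meets the x-axis at x = 0 (among the integer gridlines).
Finally, matching integer coefficients to the picture gives p.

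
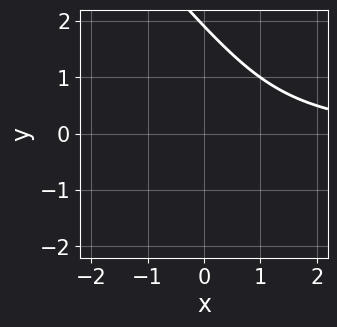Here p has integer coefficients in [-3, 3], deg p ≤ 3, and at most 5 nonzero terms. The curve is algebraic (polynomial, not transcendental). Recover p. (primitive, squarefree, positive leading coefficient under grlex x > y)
x^2*y + 3*x*y^2 + 2*y^3 - 3*y^2 - 3

Degree: no degree-2 curve has this shape, so deg p = 3.
Observable constraints: the curve avoids every integer x-axis point in the box.
The integer polynomial consistent with all of this is the stated p.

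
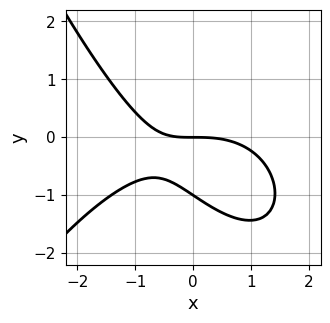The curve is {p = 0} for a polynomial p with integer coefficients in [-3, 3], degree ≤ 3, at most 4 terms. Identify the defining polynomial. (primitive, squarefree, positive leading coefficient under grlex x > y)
(a) Degree: no degree-2 curve has this shape, so deg p = 3.
(b) Reading off the gridlines: among the integer gridlines, it crosses the y-axis at y ∈ {-1, 0}; it meets the x-axis at x = 0 (among the integer gridlines).
(c) Fitting integer coefficients to these (and the overall shape) gives p.

x^3 + 2*x*y + 3*y^2 + 3*y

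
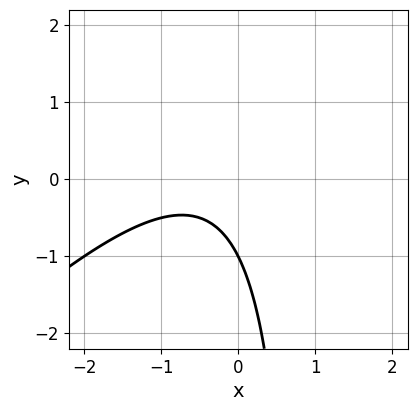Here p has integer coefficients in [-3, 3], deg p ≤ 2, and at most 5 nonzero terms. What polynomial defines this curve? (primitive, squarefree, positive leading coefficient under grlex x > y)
x^2 - x*y + x + y + 1

Degree: the shape is more complex than any degree-1 curve, so deg p = 2.
From the axis intercepts and sections: it crosses the y-axis at the gridline y = -1; it misses every integer gridline on the x-axis.
These observations pin down the coefficients.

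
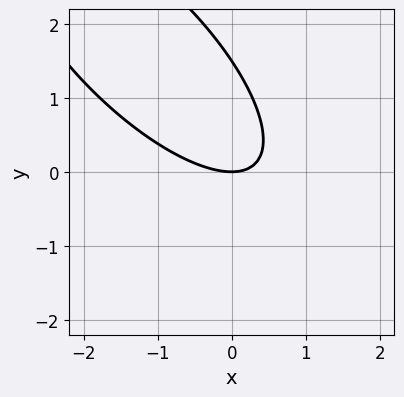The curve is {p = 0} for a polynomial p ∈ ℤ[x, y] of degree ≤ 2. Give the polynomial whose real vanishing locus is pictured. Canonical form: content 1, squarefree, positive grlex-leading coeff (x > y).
2*x^2 + 3*x*y + 2*y^2 - 3*y

1. deg p = 2. No degree-1 curve has this shape.
2. Against the integer gridlines: it crosses the y-axis at the gridline y = 0; it meets the x-axis at x = 0 (among the integer gridlines).
3. The integer polynomial consistent with all of this is the stated p.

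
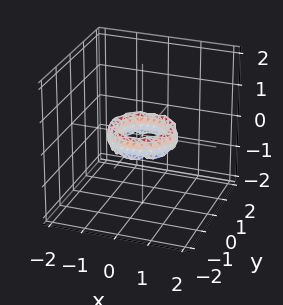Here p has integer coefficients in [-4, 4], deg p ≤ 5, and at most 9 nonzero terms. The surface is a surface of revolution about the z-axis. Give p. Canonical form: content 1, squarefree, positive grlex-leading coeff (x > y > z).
2*x^4 + 4*x^2*y^2 + 2*y^4 - 3*x^2 - 3*y^2 + z^2 + 1

(a) deg p = 4.
(b) By symmetry, every cross-section ⟂ z is a circle, so x, y appear only via x² + y².
(c) From the axis intercepts and sections: among the integer gridlines, it crosses the x-axis at x ∈ {-1, 1}; it misses every integer gridline on the z-axis; a circular section at z = 0 has radius between 0 and 1; the y-axis gridline crossings are at y ∈ {-1, 1}.
(d) Matching integer coefficients to the picture gives p.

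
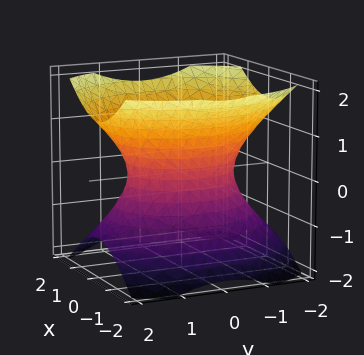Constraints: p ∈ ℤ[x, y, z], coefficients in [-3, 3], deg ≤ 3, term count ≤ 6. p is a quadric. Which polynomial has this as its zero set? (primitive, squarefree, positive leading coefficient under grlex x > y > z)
(a) Degree: an hourglass — one-sheet hyperboloid; a quadric, so deg p = 2.
(b) Symmetries: it's symmetric under z → −z, forcing even powers of z; the y ↦ −y reflection is a symmetry, so y appears only in even powers; the x ↦ −x reflection is a symmetry, so x appears only in even powers.
(c) Checking where it meets the axes: the x-axis gridline crossings are at x ∈ {-1, 1}; no z-intercept at any integer in the box.
(d) Putting this together gives p.

3*x^2 + 2*y^2 - 3*z^2 - 3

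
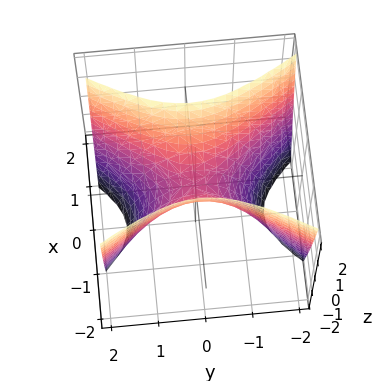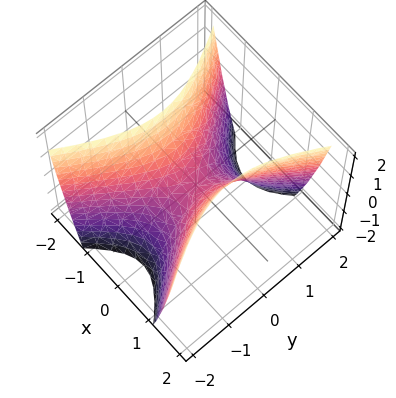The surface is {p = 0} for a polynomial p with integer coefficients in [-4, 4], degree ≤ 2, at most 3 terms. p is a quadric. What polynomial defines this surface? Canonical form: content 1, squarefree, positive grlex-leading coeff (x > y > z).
2*x^2 - y^2 - z

(a) The degree is 2 — a saddle surface; a quadric.
(b) Symmetries: it's symmetric under y → −y, forcing even powers of y; the x ↦ −x reflection is a symmetry, so x appears only in even powers.
(c) Checking where it meets the axes: it crosses the x-axis at the gridline x = 0; it crosses the y-axis at the gridline y = 0; it meets the z-axis at z = 0 (among the integer gridlines).
(d) Assembling these constraints gives the stated polynomial.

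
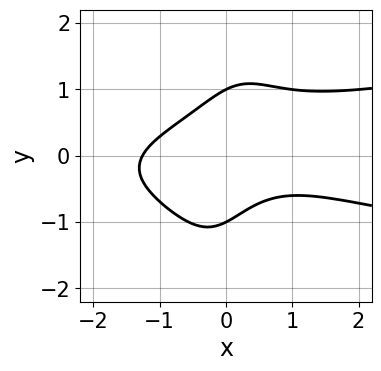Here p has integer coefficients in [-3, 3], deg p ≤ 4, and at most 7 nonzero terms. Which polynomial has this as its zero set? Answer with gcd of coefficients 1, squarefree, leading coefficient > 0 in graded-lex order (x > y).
The degree is 4 — a generic line meets the curve in up to 4 points.
Against the integer gridlines: the y-axis gridline crossings are at y ∈ {-1, 1}.
Putting this together gives p.

3*x^2*y^2 - x^3 - 2*x*y + 2*y^2 - 2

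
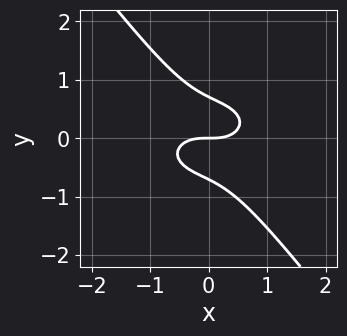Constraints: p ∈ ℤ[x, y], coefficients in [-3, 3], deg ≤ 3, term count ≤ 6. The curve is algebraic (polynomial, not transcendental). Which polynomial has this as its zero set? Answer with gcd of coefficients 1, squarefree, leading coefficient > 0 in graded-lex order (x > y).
x^3 + 2*x*y^2 + 2*y^3 - y

Degree: the shape is more complex than any degree-2 curve, so deg p = 3.
From the axis intercepts and sections: it crosses the y-axis at the gridline y = 0; one x-axis crossing is at x = 0.
Putting this together gives p.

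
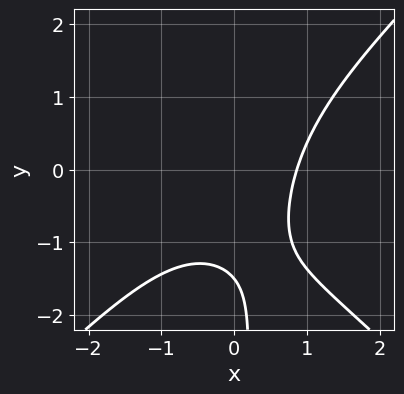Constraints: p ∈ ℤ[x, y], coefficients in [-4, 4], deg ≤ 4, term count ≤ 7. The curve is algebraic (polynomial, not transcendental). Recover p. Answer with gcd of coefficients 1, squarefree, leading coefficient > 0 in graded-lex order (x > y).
2*x^3 - 2*x*y^2 + 2*x - 2*y - 3

(a) deg p = 3.
(b) Putting this together gives p.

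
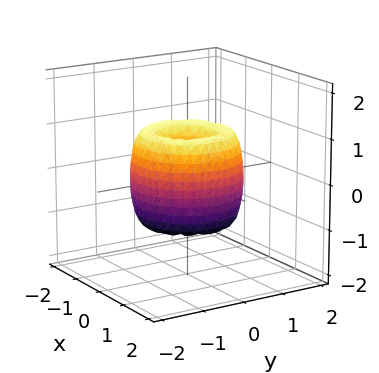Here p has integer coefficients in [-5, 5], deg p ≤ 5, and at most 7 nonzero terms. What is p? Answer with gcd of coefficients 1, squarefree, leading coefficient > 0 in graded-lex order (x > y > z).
2*x^4 + 4*x^2*y^2 + 2*y^4 - 3*x^2 - 3*y^2 + z^2

1. The degree is 4 — a generic line meets the surface in up to 4 points.
2. Symmetries: every cross-section ⟂ z is a circle, so x, y appear only via x² + y².
3. Observable constraints: it crosses the z-axis at the gridline z = 0; a circular section at z = 0 has radius between 1 and 2; it crosses the y-axis at the gridline y = 0.
4. Together with the visible shape, these determine p as stated.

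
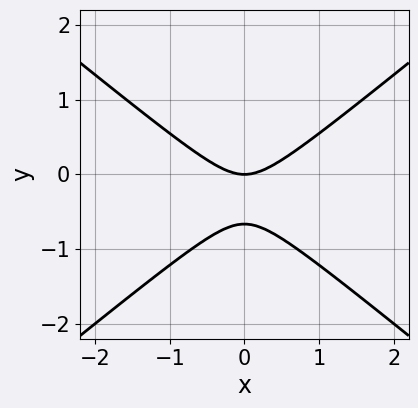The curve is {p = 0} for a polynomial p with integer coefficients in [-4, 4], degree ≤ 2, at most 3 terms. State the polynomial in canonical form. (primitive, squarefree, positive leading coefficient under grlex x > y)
2*x^2 - 3*y^2 - 2*y

deg p = 2. A generic line meets the curve in up to 2 points.
Symmetries: mirror symmetry x ↦ −x ⇒ only even powers of x.
Observable constraints: it crosses the x-axis at the gridline x = 0; it crosses the y-axis at the gridline y = 0.
Together with the visible shape, these determine p as stated.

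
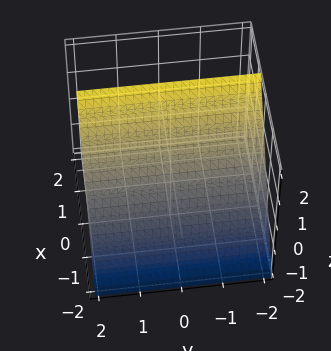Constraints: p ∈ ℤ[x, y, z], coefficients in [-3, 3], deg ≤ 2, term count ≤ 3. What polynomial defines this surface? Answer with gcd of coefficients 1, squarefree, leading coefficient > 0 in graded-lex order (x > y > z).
The degree is 1 — every cross-section is a straight line — this is a plane.
From the axis intercepts and sections: it misses every integer gridline on the y-axis; it crosses the z-axis at the gridline z = 1.
Together with the visible shape, these determine p as stated.

3*x - 2*z + 2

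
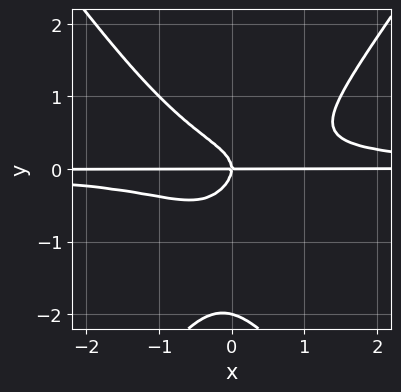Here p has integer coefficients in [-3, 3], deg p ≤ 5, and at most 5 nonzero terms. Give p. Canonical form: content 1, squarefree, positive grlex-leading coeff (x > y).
2*x^2*y^2 - y^4 - 2*y^3 - x*y

First, degree: a generic line meets the curve in up to 4 points, so deg p = 4.
Then, reading off the gridlines: every point of the x-axis in the box is on the curve; among the integer gridlines, it crosses the y-axis at y ∈ {-2, 0}.
Finally, solving for integer coefficients yields p as stated.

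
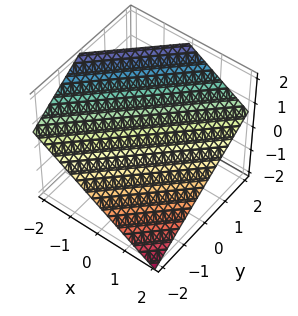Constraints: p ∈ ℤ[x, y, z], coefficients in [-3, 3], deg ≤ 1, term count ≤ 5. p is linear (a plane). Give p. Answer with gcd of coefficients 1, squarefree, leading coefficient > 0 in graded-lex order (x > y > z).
First, deg p = 1. The surface is flat (a plane).
Then, against the integer gridlines: it meets the x-axis at x = 1 (among the integer gridlines); it crosses the y-axis at the gridline y = -1.
Finally, putting this together gives p.

2*x - 2*y + 3*z - 2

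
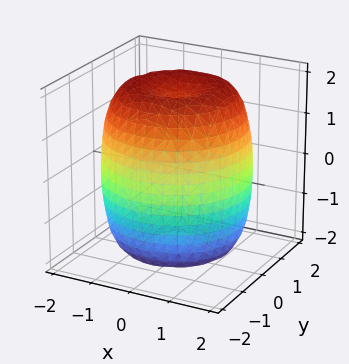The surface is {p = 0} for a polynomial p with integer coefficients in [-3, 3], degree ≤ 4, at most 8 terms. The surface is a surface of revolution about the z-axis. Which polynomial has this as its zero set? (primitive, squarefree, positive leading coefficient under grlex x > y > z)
x^4 + 2*x^2*y^2 + y^4 - 2*x^2 - 2*y^2 + z^2 - 3

First, degree: a generic line meets the surface in up to 4 points, so deg p = 4.
Then, by symmetry, the z-axis is an axis of rotation, so x and y enter only as x² + y².
Next, checking where it meets the axes: a circular section at z = -2 has radius exactly 1.
Finally, putting this together gives p.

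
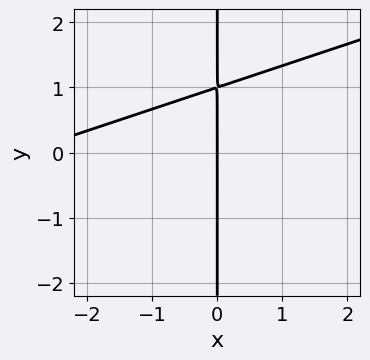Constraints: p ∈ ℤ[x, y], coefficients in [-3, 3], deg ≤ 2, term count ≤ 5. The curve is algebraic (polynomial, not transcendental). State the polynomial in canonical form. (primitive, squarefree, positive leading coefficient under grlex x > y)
1. deg p = 2.
2. From the axis intercepts and sections: it meets the x-axis at x = 0 (among the integer gridlines); the visible y-axis segment lies entirely on the curve.
3. These observations pin down the coefficients.

x^2 - 3*x*y + 3*x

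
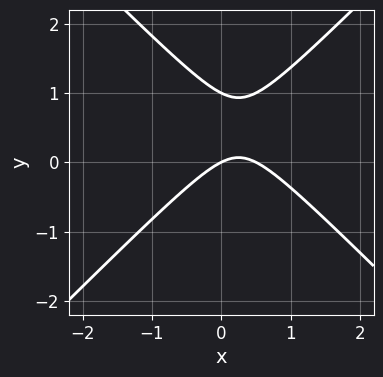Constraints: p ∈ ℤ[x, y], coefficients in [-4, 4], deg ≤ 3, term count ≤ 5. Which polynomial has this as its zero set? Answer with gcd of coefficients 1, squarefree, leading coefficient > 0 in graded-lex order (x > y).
deg p = 2. No degree-1 curve has this shape.
Observable constraints: the y-axis gridline crossings are at y ∈ {0, 1}; it crosses the x-axis at the gridline x = 0.
These observations pin down the coefficients.

2*x^2 - 2*y^2 - x + 2*y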